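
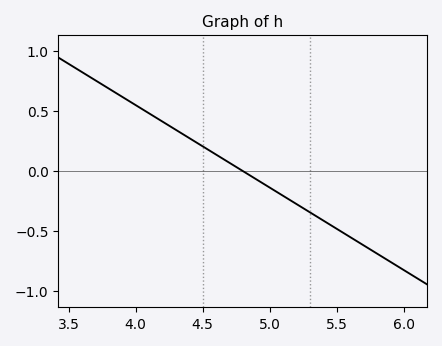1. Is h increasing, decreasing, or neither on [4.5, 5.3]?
decreasing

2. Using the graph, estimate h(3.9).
0.621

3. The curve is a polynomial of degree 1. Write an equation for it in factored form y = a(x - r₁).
y = -0.69(x - 4.8)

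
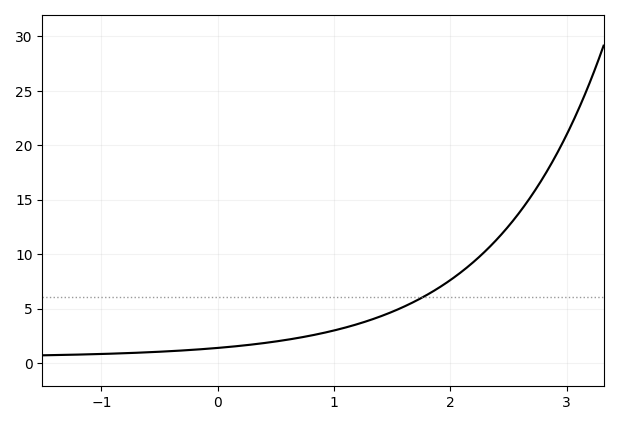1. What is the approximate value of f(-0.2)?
1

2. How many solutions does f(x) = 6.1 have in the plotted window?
1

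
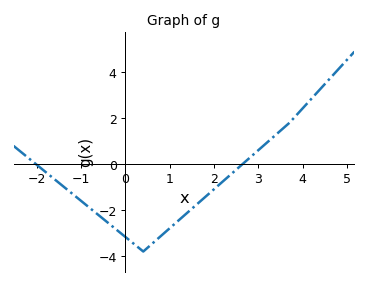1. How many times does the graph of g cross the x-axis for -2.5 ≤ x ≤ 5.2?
2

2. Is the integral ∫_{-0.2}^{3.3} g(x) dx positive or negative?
negative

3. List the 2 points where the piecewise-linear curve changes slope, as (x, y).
(0.4, -3.8); (3.7, 1.8)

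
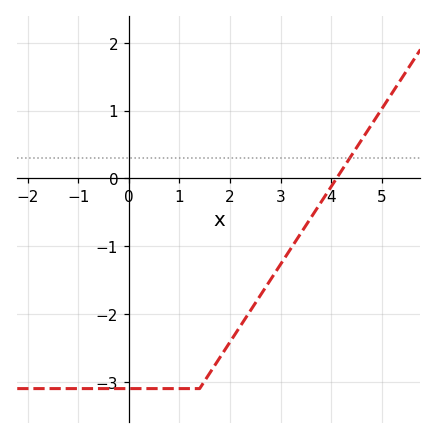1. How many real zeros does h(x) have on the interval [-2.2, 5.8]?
1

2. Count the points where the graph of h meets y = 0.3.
1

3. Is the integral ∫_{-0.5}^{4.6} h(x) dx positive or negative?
negative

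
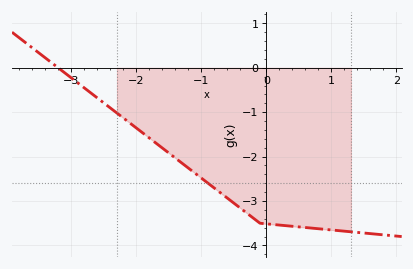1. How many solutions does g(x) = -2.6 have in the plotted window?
1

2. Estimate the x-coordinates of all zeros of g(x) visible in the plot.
-3.2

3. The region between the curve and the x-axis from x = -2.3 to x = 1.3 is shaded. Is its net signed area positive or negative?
negative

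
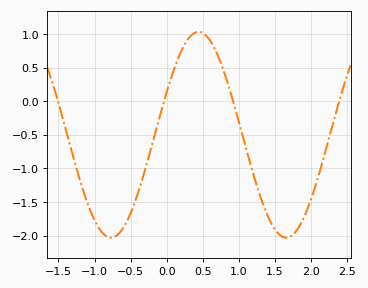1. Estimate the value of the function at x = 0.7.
0.7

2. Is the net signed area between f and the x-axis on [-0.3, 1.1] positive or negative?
positive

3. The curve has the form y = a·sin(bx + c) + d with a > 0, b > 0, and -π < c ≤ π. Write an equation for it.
y = 1.53sin(2.6x + 0.43) - 0.5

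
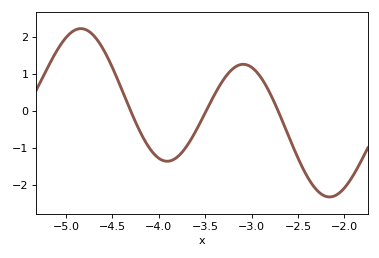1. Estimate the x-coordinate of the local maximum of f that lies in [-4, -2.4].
-3.09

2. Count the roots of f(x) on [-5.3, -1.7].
3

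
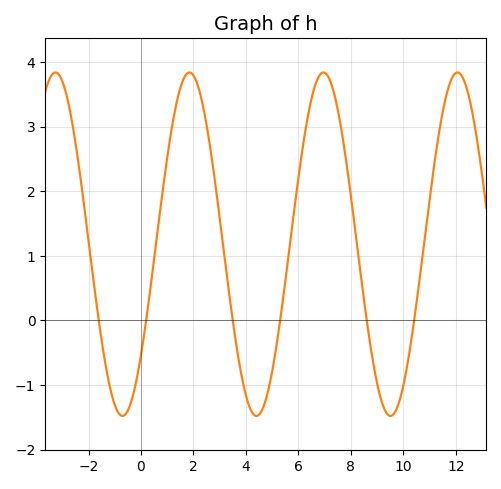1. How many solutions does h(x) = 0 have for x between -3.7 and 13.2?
6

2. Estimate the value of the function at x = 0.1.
-0.3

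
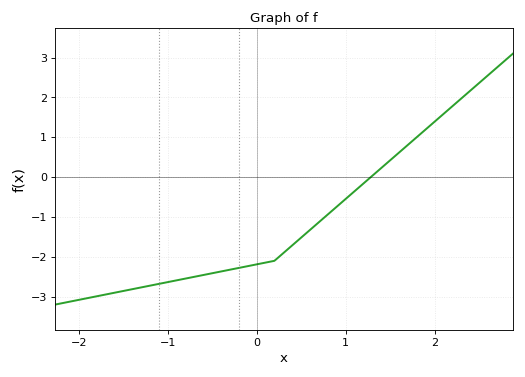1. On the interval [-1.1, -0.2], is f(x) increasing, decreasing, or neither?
increasing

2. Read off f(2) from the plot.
1.39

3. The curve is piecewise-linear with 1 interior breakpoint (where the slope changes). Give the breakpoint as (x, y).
(0.2, -2.1)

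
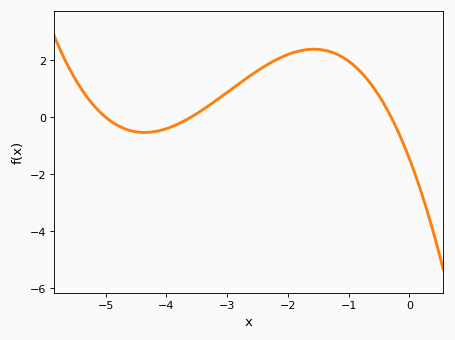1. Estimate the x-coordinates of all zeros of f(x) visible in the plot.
-5, -3.6, -0.3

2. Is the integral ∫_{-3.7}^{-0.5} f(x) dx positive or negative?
positive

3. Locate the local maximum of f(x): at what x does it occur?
-1.6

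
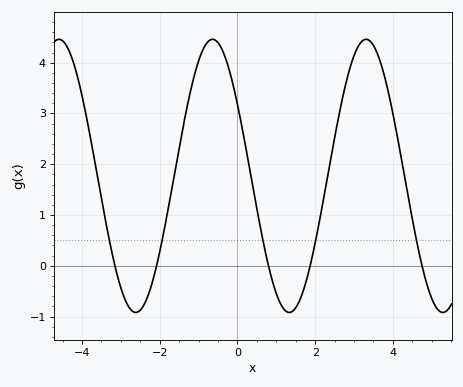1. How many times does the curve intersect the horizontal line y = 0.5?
5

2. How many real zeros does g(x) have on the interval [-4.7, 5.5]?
5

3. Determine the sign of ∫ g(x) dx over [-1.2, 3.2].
positive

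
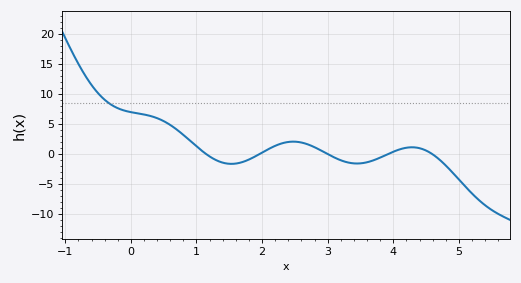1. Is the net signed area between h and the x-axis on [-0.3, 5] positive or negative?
positive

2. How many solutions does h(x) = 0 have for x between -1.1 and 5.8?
5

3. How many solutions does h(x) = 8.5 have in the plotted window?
1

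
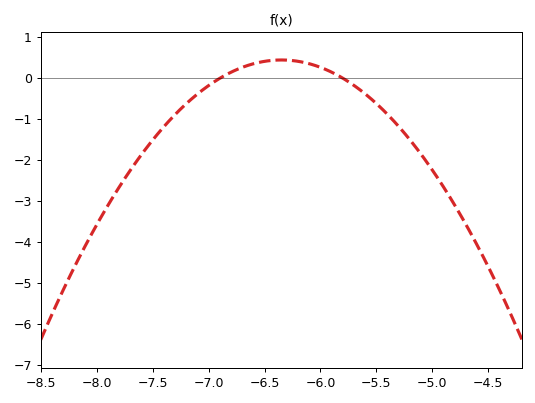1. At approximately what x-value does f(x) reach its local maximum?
-6.3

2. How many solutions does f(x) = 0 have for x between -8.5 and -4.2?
2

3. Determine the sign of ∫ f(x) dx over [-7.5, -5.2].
negative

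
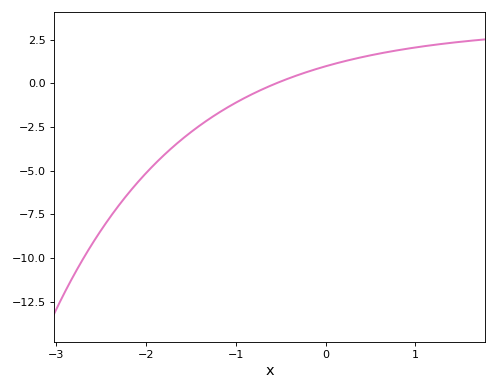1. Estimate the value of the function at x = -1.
-1.2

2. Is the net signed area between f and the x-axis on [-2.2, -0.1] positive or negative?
negative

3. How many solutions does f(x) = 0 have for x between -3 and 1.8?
1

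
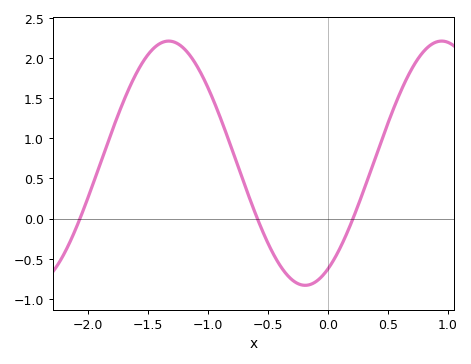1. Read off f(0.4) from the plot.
0.75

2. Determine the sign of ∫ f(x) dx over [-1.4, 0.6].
positive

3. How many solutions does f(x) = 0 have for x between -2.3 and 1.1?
3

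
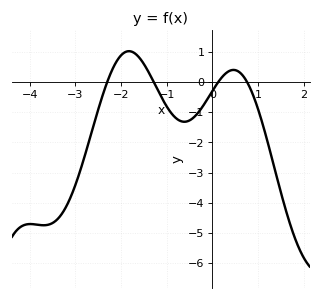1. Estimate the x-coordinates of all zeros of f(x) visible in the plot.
-2.3, -1.3, 0.1, 0.8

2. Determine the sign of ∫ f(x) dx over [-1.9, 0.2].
negative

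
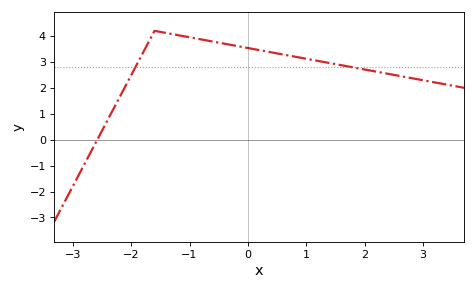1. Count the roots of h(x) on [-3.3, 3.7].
1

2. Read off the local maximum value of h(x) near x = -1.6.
4.2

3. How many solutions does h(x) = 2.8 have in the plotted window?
2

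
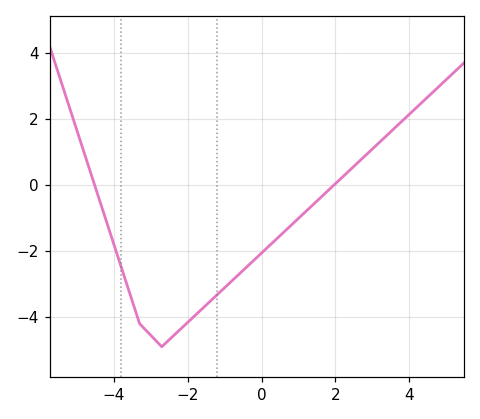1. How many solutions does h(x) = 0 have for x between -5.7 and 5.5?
2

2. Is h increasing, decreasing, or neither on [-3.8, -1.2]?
neither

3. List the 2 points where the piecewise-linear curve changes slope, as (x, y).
(-3.3, -4.2); (-2.7, -4.9)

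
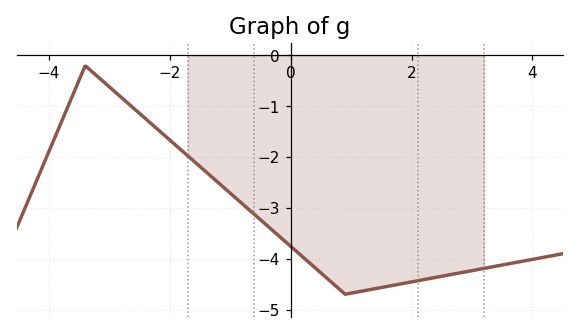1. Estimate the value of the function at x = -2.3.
-1.35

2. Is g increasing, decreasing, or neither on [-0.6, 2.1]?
neither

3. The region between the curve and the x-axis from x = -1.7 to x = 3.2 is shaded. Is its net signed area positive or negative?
negative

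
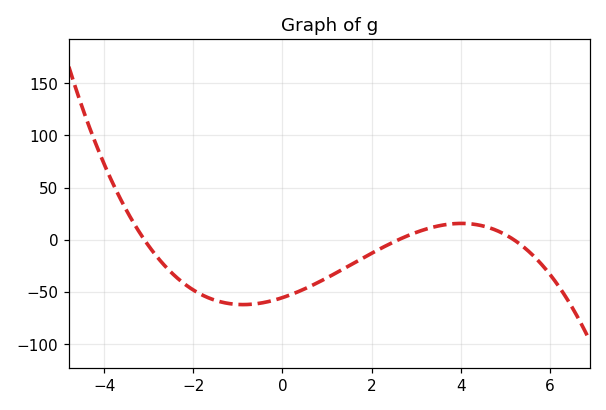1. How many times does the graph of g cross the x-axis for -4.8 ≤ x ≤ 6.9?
3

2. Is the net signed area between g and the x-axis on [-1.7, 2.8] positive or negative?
negative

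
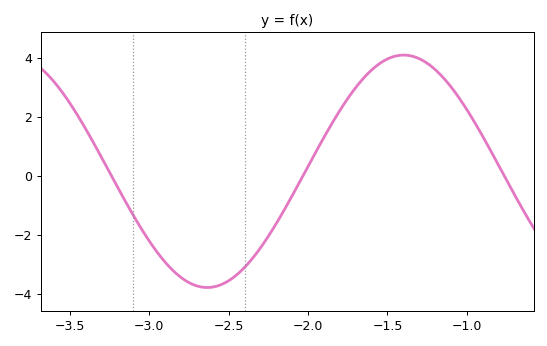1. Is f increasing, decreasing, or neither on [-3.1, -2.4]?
neither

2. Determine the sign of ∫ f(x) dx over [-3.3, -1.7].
negative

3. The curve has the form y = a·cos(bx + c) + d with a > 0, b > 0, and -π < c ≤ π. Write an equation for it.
y = 3.93cos(2.54x - 2.73) + 0.16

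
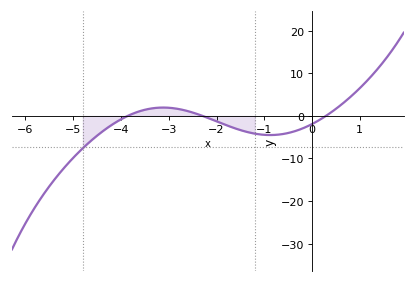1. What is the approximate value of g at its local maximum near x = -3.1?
2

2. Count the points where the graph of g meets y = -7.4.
1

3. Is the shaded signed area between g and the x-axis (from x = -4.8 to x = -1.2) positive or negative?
negative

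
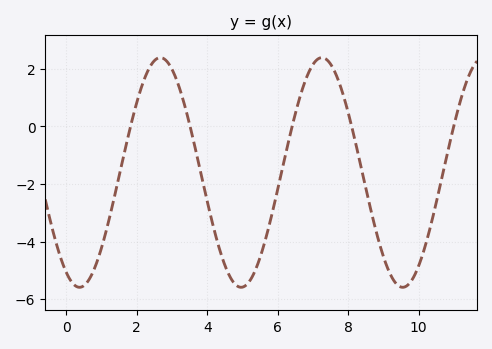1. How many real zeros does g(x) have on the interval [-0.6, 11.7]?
5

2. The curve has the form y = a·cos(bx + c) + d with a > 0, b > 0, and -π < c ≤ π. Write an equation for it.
y = 3.99cos(1.4x + 2.6) - 1.6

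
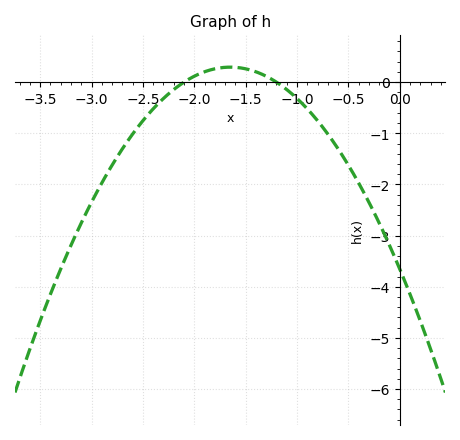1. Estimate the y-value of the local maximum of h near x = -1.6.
0.3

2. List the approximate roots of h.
-2.1, -1.2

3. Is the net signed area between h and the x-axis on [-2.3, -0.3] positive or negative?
negative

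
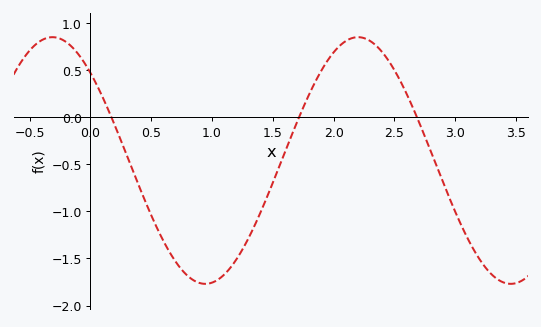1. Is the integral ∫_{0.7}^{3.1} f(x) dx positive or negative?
negative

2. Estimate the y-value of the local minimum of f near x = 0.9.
-1.77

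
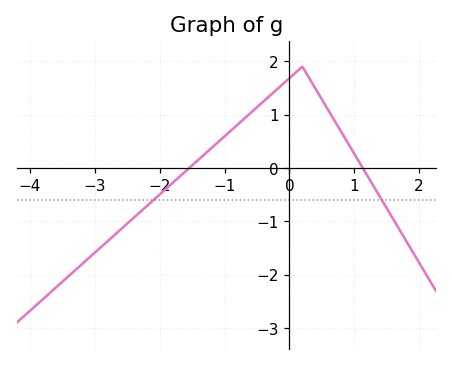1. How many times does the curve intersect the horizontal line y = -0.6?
2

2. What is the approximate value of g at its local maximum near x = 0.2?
1.9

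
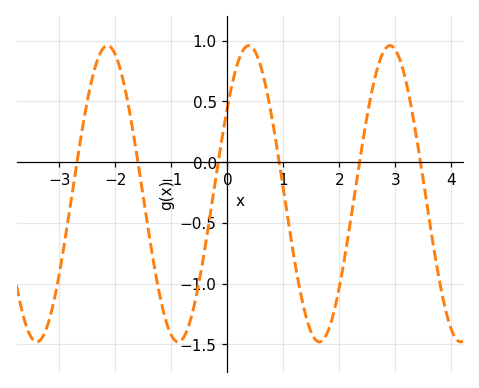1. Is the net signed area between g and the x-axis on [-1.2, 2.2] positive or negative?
negative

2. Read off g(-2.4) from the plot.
0.7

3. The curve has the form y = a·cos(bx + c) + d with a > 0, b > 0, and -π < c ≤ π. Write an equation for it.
y = 1.22cos(2.5x - 0.95) - 0.26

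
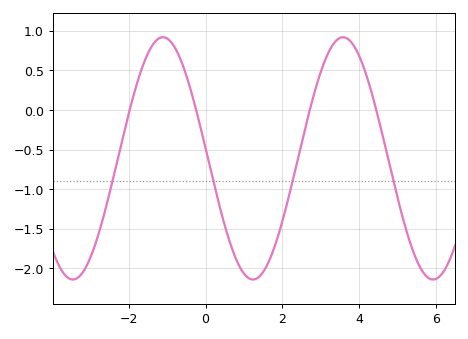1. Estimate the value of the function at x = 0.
-0.5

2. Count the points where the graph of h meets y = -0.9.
4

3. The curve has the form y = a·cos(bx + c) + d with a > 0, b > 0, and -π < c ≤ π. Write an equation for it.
y = 1.53cos(1.3x + 1.5) - 0.61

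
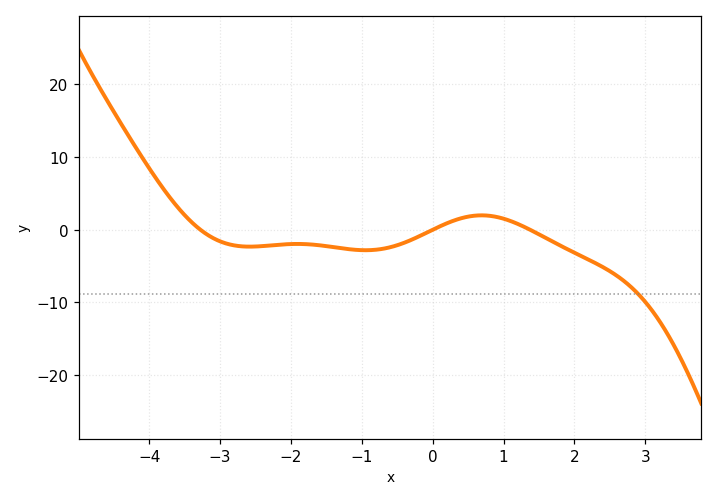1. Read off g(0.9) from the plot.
1.77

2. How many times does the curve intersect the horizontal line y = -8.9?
1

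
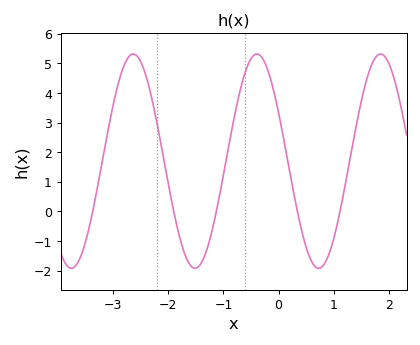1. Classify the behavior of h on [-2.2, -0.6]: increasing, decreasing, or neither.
neither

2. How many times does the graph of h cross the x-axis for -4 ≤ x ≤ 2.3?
5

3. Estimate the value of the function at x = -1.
1.2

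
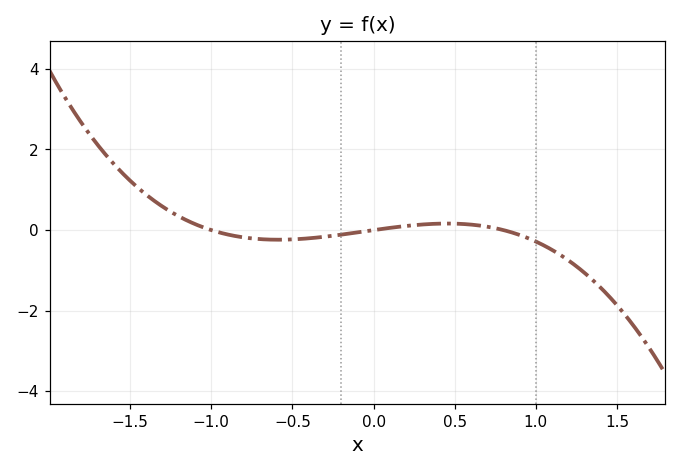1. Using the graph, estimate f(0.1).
0.055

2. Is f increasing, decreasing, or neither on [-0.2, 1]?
neither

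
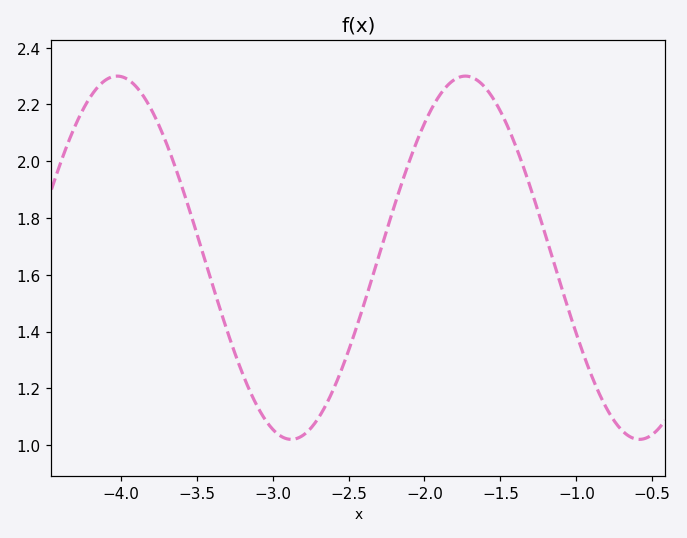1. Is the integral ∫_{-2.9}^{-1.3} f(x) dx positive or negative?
positive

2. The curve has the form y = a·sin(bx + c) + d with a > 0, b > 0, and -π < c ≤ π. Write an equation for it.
y = 0.64sin(2.7x + 0.03) + 1.66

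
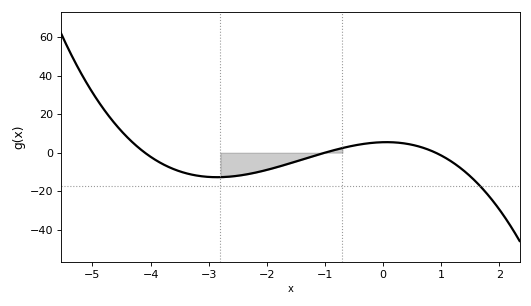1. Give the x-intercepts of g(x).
-4, -1, 1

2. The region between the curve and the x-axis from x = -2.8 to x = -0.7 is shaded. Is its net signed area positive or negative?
negative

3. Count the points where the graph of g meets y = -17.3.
1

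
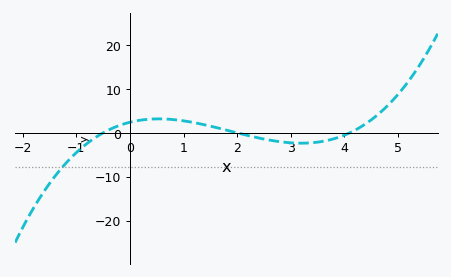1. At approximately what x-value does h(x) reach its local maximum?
0.539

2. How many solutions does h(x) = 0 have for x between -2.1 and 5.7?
3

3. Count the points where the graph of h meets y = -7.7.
1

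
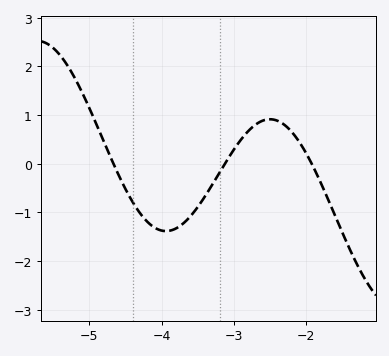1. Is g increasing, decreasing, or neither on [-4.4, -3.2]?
neither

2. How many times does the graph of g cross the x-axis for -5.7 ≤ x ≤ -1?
3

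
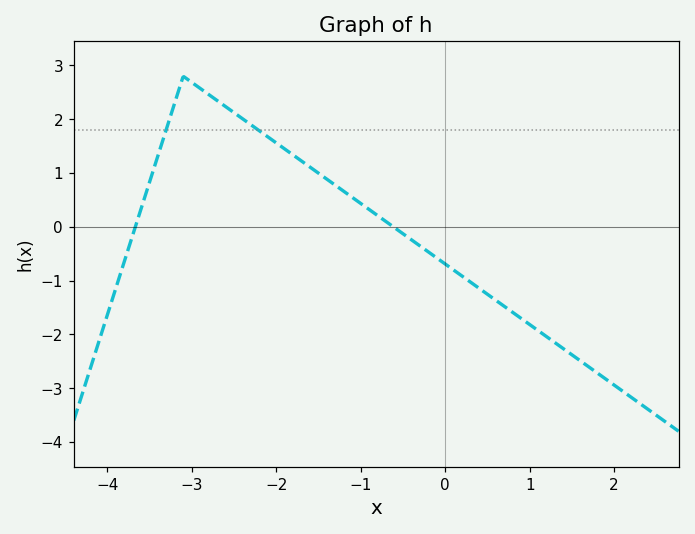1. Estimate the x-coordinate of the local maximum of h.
-3.1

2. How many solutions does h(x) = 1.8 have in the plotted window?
2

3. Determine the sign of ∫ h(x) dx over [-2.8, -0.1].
positive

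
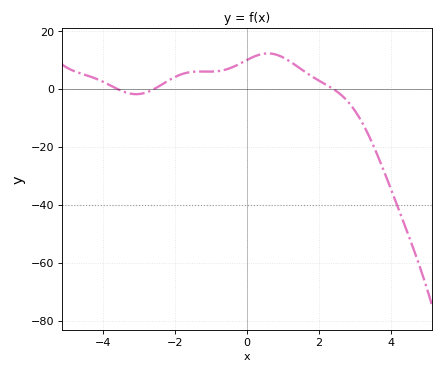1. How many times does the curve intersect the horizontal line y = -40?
1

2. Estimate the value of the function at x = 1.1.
10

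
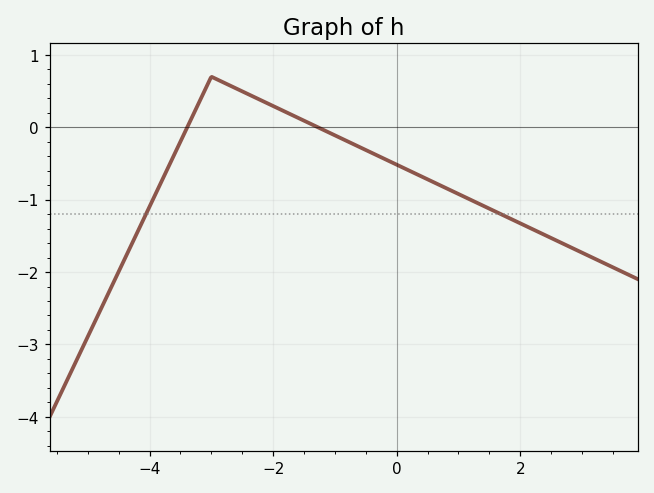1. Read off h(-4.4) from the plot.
-1.82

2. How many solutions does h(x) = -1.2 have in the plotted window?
2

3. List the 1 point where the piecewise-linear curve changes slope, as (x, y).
(-3, 0.7)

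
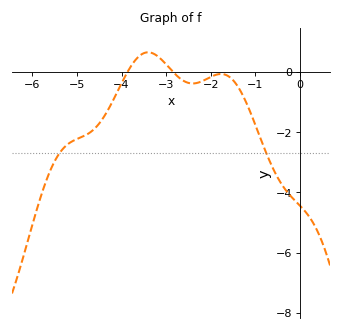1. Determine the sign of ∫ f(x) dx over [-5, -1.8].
negative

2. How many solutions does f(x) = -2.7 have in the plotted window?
2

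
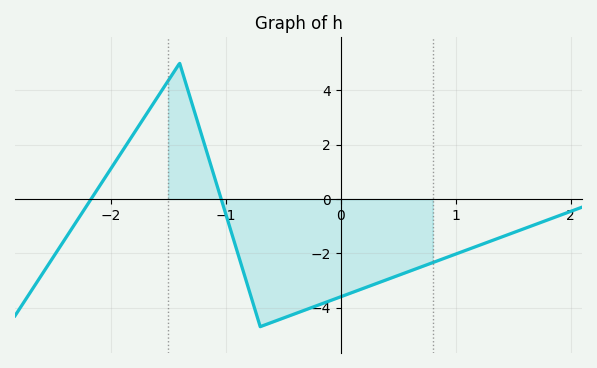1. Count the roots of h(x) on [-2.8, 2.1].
2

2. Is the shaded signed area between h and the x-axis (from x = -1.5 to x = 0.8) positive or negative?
negative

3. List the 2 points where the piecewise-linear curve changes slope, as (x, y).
(-1.4, 5); (-0.7, -4.7)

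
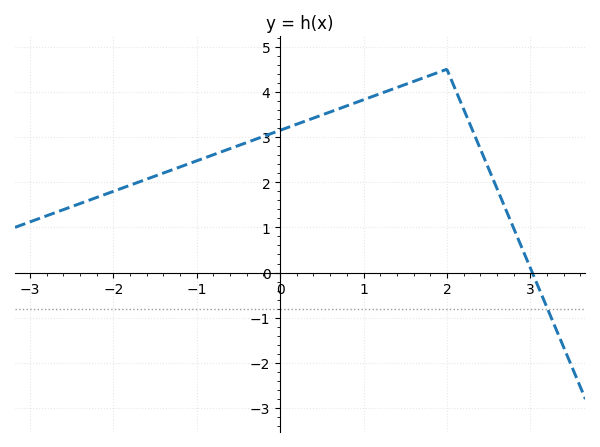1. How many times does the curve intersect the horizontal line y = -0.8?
1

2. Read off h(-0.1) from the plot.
3.08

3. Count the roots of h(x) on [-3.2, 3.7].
1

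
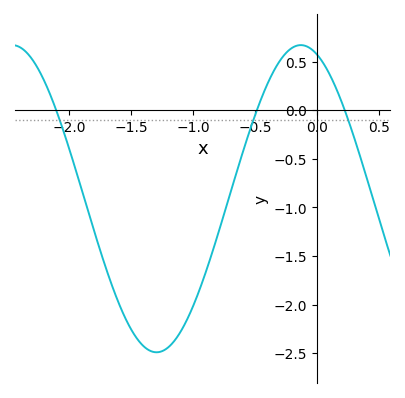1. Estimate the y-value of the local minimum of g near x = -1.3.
-2.49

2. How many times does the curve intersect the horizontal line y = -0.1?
3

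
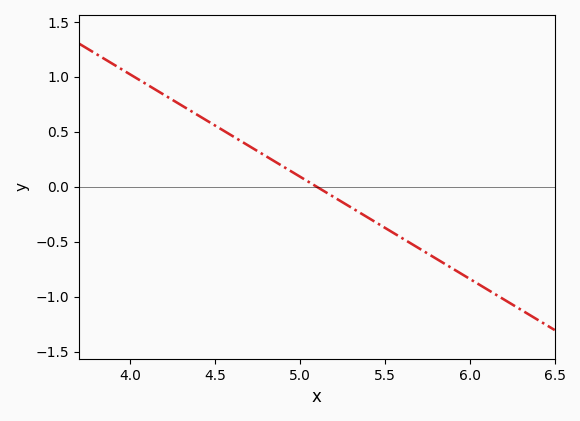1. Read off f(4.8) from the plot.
0.279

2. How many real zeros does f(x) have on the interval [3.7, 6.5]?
1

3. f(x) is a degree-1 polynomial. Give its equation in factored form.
y = -0.93(x - 5.1)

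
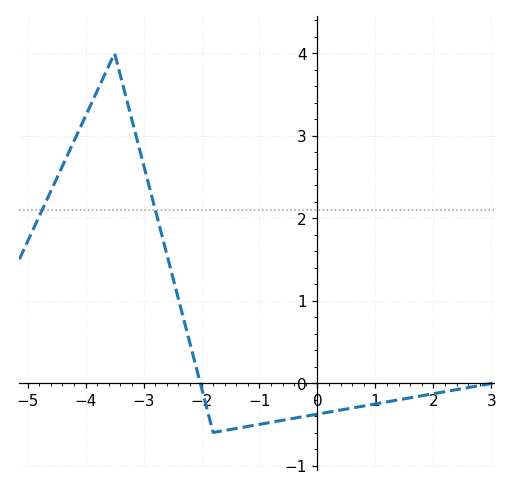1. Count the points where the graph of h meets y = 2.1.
2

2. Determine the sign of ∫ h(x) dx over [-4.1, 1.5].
positive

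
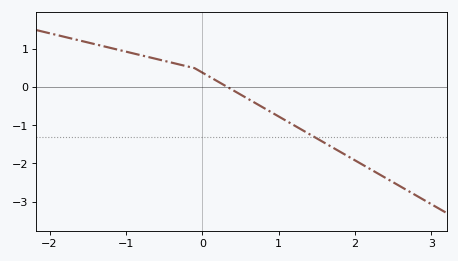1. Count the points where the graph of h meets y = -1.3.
1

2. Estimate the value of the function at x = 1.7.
-1.57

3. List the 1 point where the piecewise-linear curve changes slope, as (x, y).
(-0.1, 0.5)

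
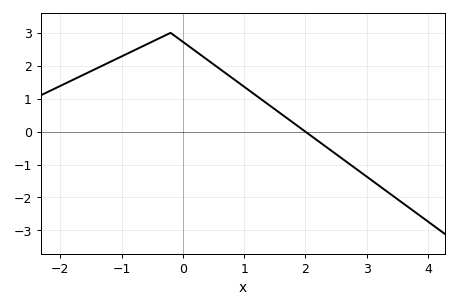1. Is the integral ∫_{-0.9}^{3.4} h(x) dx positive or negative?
positive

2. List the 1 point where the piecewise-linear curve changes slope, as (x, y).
(-0.2, 3)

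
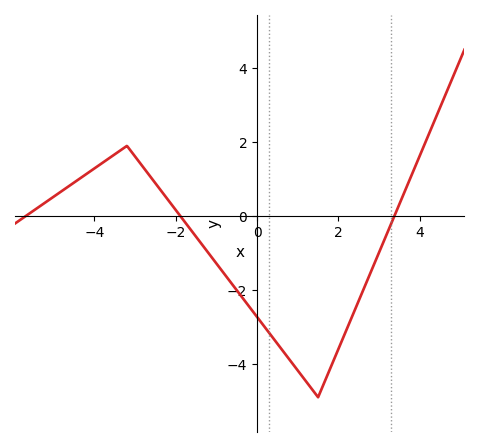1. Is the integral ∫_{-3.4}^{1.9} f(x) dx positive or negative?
negative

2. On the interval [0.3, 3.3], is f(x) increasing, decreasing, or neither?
neither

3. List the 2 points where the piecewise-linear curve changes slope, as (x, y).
(-3.2, 1.9); (1.5, -4.9)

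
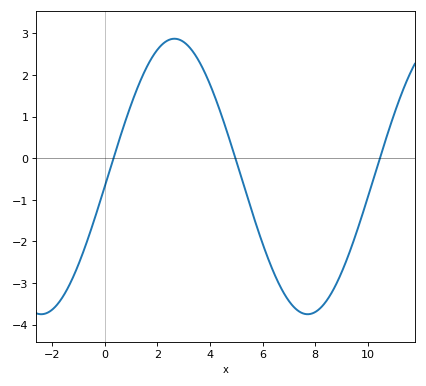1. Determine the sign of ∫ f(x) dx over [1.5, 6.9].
positive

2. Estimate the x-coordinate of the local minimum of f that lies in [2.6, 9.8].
7.8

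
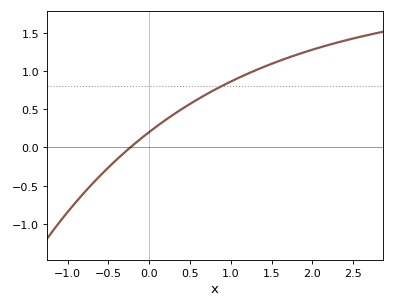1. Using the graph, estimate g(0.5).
0.568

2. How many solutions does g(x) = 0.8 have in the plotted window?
1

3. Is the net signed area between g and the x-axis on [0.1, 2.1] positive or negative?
positive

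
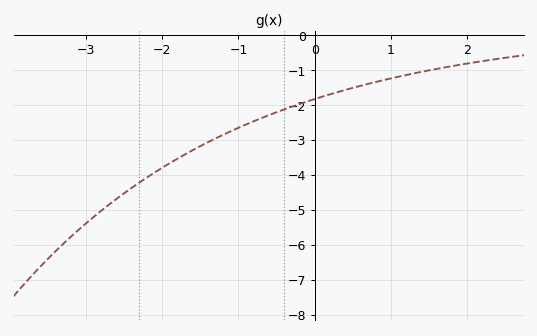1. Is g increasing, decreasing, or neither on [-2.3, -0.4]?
increasing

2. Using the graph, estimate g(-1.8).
-3.5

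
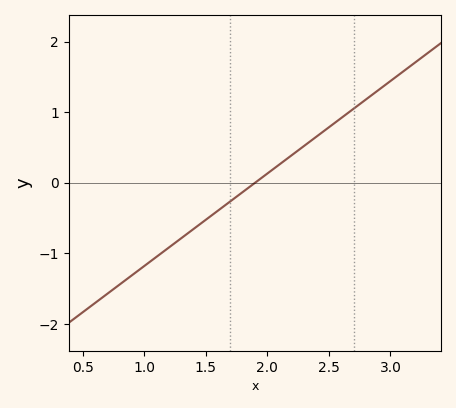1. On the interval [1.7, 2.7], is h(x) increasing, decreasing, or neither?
increasing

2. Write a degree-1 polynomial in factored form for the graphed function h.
y = 1.31(x - 1.9)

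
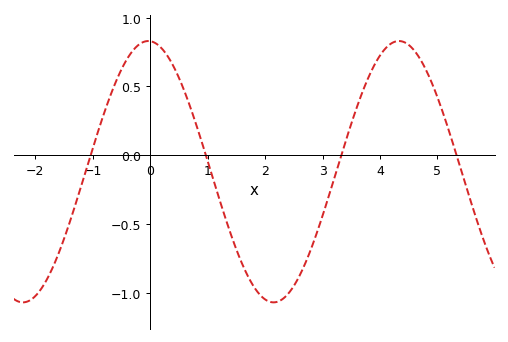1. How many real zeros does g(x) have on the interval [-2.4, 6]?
4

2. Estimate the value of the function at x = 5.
0.42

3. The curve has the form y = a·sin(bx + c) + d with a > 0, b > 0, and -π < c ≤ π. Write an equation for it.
y = 0.95sin(1.44x + 1.62) - 0.12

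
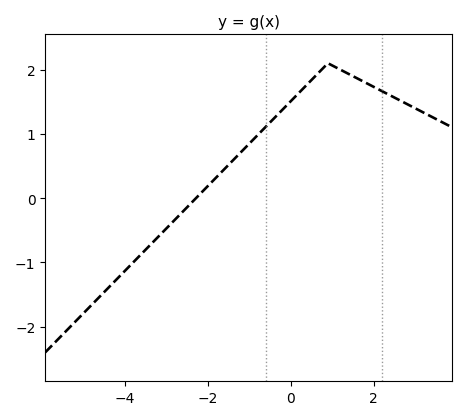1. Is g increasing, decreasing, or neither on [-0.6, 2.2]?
neither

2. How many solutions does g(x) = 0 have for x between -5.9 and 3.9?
1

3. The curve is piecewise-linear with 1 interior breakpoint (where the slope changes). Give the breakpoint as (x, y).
(0.9, 2.1)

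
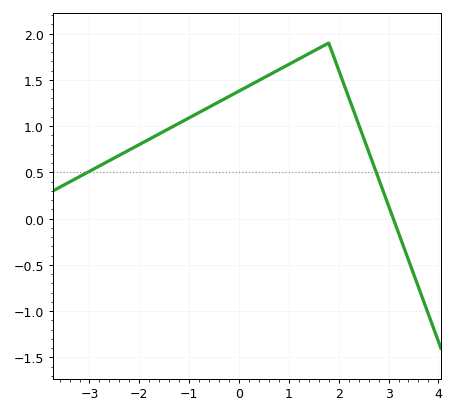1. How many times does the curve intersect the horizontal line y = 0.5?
2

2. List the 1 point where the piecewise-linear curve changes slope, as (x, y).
(1.8, 1.9)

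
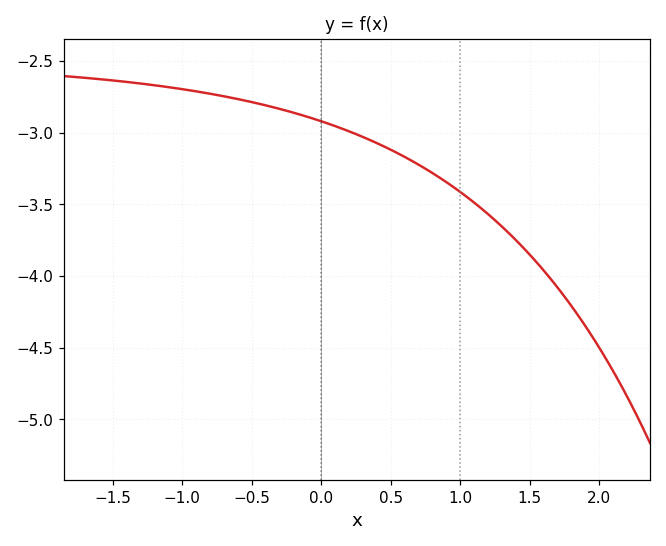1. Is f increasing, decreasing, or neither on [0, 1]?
decreasing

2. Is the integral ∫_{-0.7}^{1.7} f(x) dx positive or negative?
negative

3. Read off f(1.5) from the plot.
-3.85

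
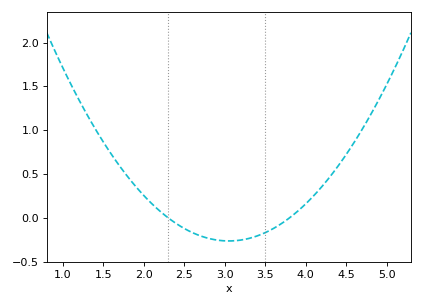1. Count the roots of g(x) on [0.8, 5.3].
2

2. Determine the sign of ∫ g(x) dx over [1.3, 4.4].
positive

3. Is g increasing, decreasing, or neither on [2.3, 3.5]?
neither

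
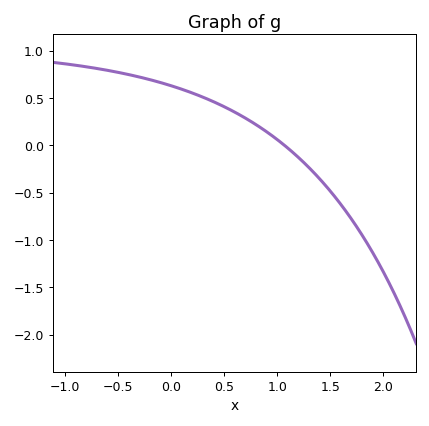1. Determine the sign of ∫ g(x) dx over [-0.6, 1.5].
positive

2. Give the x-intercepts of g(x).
1.07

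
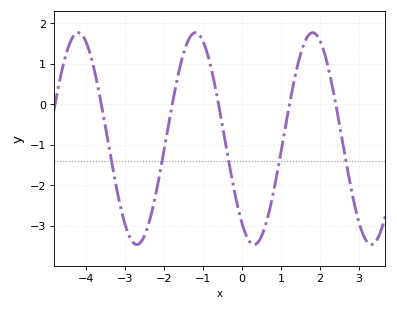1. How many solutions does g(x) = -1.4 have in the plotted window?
5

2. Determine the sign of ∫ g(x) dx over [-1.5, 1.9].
negative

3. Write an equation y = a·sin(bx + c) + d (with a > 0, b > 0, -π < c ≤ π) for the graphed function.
y = 2.62sin(2.1x - 2.2) - 0.85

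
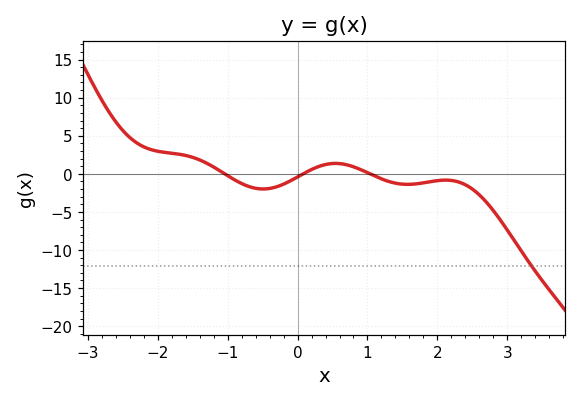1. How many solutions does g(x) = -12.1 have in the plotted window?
1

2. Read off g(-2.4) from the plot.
4.76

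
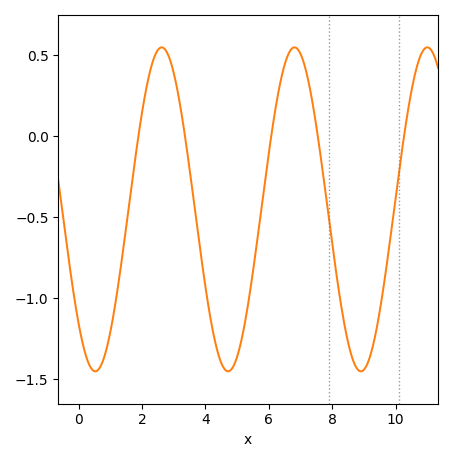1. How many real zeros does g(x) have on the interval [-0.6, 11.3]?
5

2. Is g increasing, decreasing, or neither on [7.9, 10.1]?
neither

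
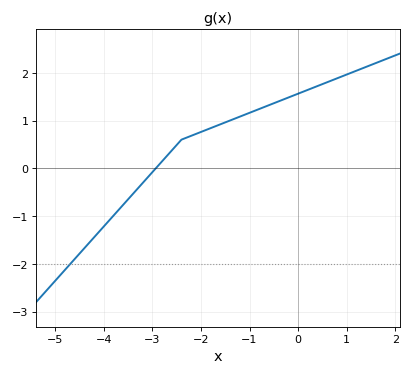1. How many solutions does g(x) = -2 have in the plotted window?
1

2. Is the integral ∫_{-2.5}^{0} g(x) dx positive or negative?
positive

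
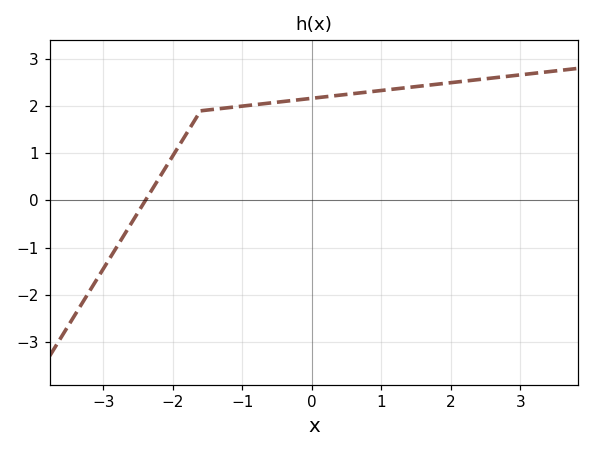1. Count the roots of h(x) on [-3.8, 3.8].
1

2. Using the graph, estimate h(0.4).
2.23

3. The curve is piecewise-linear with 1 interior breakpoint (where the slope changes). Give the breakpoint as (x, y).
(-1.6, 1.9)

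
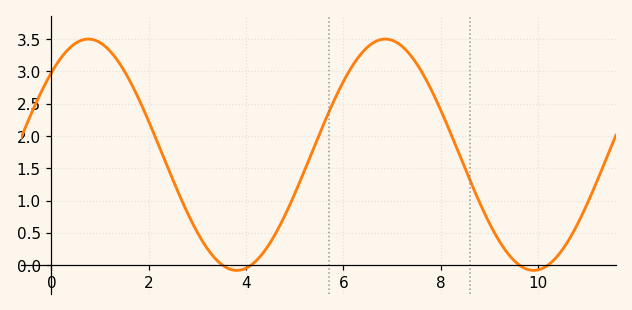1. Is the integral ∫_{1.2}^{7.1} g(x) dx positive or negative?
positive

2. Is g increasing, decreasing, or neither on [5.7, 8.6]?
neither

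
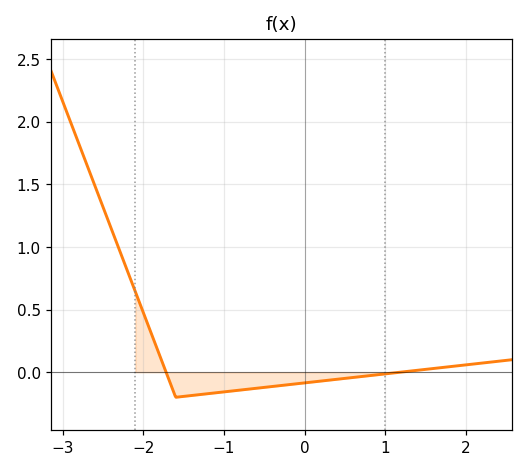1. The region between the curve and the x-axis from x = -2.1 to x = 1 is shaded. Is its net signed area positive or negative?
negative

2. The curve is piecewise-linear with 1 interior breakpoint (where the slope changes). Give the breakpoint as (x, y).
(-1.6, -0.2)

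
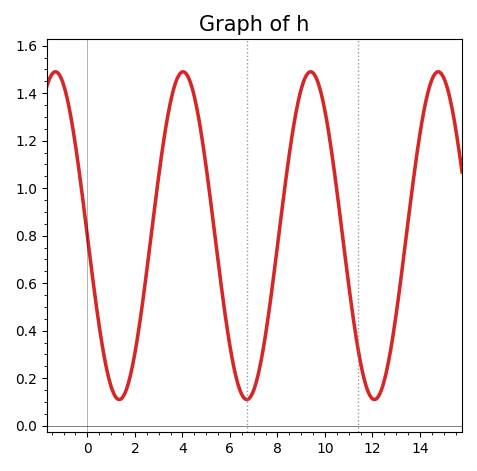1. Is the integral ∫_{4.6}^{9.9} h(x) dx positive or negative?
positive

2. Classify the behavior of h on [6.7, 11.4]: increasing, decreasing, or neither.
neither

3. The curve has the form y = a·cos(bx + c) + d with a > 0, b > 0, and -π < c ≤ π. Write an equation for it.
y = 0.69cos(1.17x + 1.57) + 0.8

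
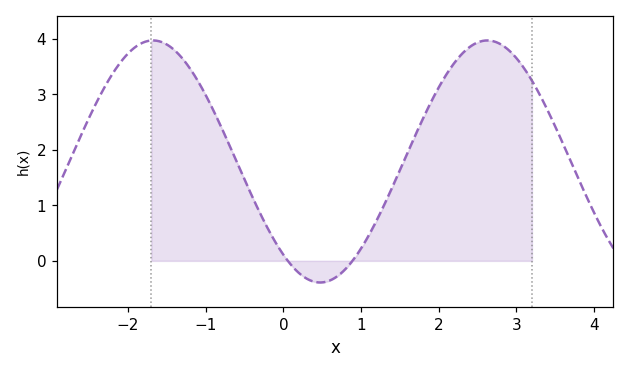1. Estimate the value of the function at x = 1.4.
1.32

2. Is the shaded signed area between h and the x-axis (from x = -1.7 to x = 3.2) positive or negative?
positive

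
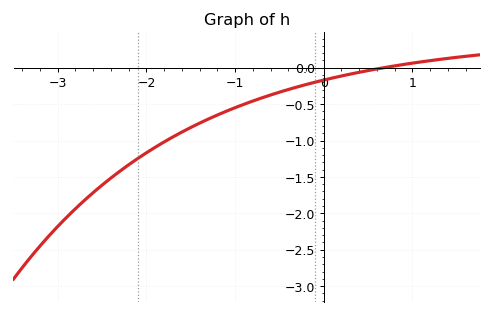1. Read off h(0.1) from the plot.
-0.15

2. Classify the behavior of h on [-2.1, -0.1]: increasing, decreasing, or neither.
increasing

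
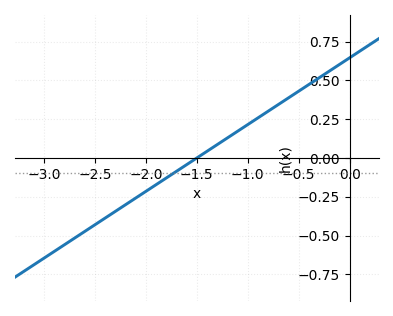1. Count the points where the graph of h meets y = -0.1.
1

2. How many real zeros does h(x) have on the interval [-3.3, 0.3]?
1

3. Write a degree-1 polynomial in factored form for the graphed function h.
y = 0.43(x + 1.5)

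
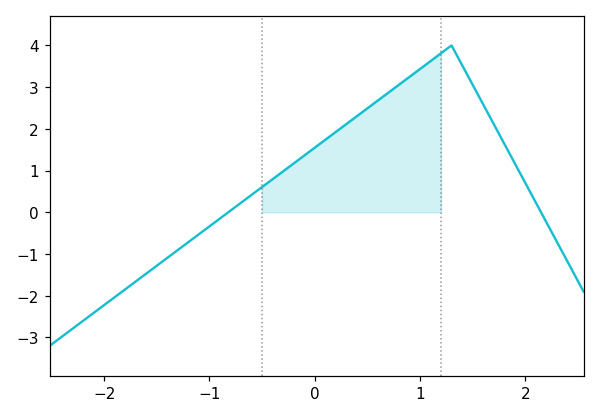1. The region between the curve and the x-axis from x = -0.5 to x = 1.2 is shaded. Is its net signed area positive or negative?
positive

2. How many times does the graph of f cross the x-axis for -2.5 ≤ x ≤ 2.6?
2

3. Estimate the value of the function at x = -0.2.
1.17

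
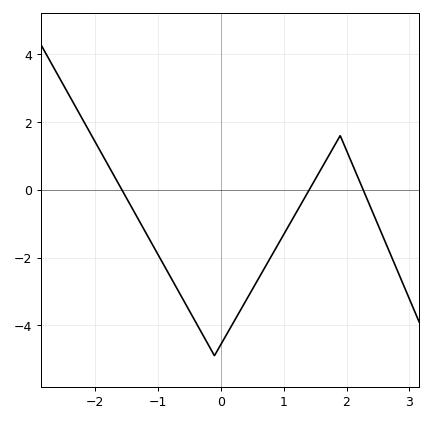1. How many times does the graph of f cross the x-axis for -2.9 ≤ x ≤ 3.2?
3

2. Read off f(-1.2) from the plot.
-1.24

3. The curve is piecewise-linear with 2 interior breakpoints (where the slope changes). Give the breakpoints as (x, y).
(-0.1, -4.9); (1.9, 1.6)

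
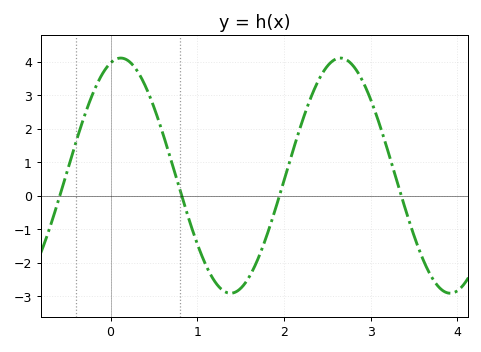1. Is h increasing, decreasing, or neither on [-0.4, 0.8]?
neither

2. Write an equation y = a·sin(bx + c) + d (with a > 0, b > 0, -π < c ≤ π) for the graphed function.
y = 3.51sin(2.48x + 1.28) + 0.6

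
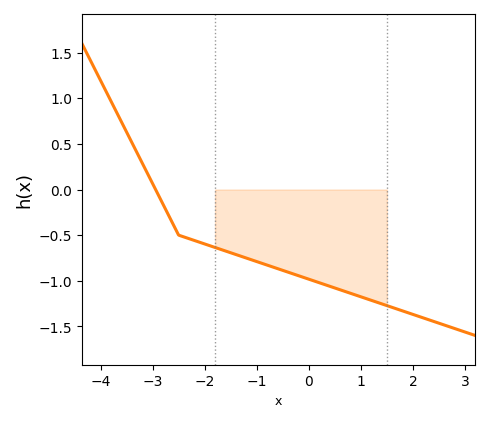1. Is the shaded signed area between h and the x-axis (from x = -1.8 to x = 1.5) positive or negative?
negative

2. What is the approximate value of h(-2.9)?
-0.05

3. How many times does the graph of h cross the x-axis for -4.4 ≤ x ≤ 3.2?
1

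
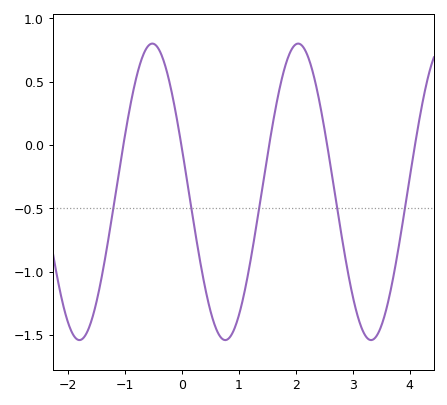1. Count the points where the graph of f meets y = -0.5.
5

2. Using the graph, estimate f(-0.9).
0.35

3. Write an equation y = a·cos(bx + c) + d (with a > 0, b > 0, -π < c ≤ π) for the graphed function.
y = 1.17cos(2.5x + 1.3) - 0.37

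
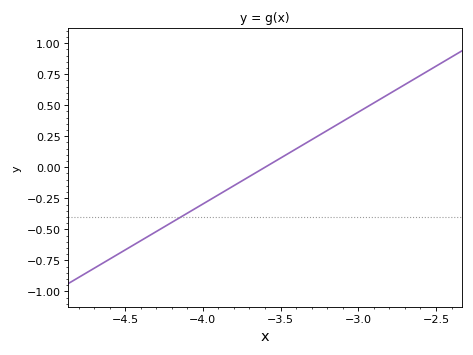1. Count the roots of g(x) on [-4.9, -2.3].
1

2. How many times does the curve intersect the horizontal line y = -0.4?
1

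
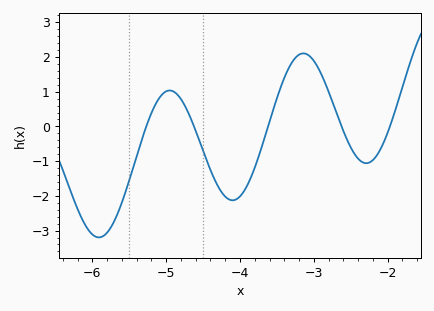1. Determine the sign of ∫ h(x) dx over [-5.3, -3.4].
negative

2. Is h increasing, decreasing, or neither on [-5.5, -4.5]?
neither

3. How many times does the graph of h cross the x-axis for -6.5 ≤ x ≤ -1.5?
5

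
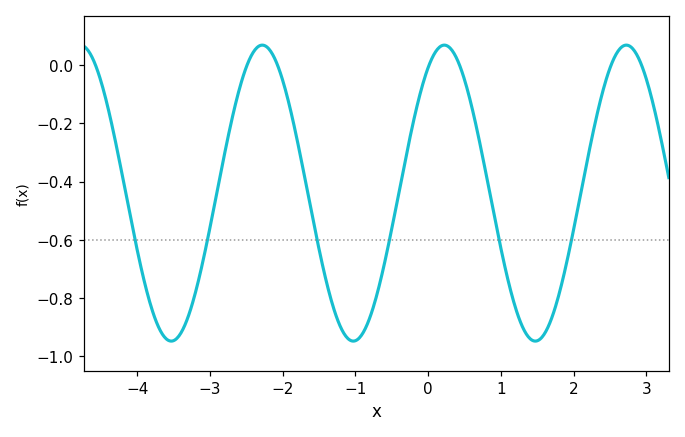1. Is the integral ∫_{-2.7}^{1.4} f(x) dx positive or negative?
negative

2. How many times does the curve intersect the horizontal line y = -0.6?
6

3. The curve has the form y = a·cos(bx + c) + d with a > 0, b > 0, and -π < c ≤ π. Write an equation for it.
y = 0.51cos(2.5x - 0.56) - 0.44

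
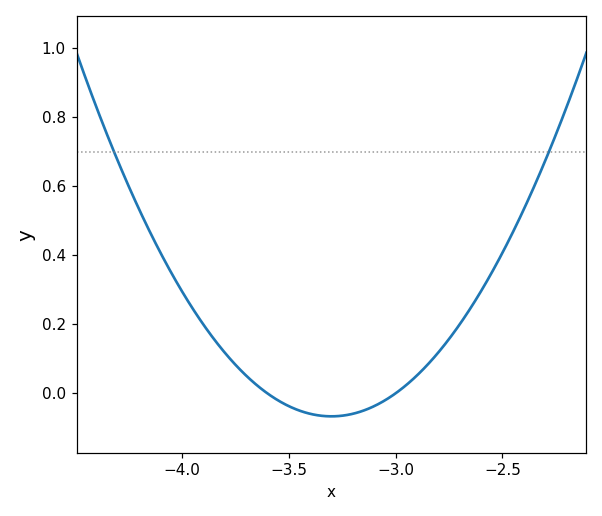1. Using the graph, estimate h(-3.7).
0.052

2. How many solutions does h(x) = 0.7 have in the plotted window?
2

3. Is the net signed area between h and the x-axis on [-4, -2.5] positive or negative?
positive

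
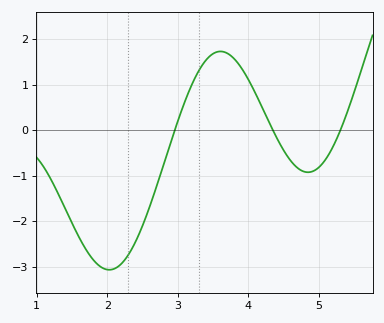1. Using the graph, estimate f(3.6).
1.73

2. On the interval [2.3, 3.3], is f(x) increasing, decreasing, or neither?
increasing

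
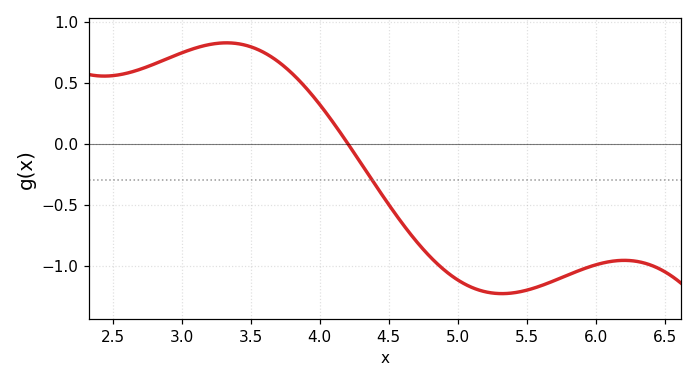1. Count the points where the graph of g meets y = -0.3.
1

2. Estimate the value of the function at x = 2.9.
0.701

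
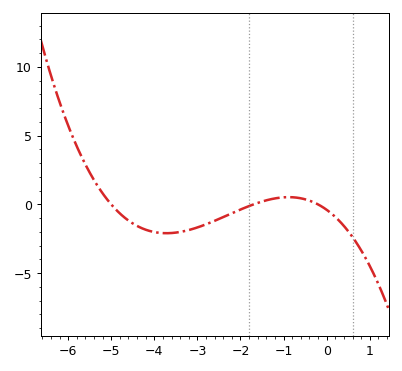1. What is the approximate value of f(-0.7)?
0.5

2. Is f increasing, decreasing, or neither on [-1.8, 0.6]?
neither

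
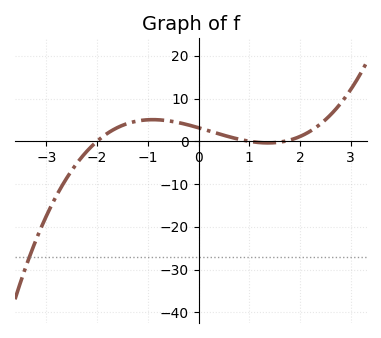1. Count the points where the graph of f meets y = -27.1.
1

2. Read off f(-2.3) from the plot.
-4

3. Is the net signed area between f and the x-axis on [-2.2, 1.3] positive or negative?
positive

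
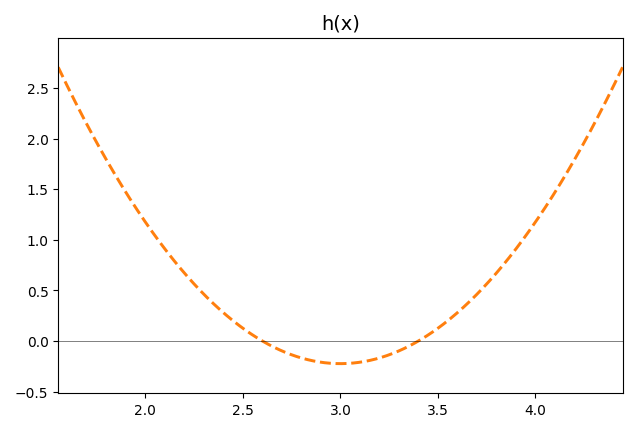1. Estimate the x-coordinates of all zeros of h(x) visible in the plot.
2.6, 3.4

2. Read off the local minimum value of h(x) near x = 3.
-0.224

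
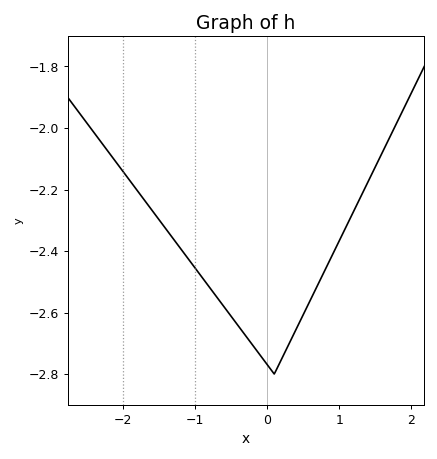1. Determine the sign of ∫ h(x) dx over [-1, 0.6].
negative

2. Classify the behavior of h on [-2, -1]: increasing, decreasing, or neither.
decreasing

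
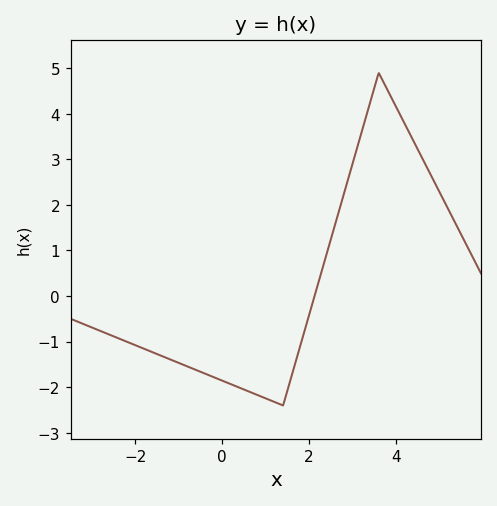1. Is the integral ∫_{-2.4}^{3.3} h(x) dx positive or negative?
negative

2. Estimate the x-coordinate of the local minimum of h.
1.4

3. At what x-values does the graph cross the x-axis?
2.2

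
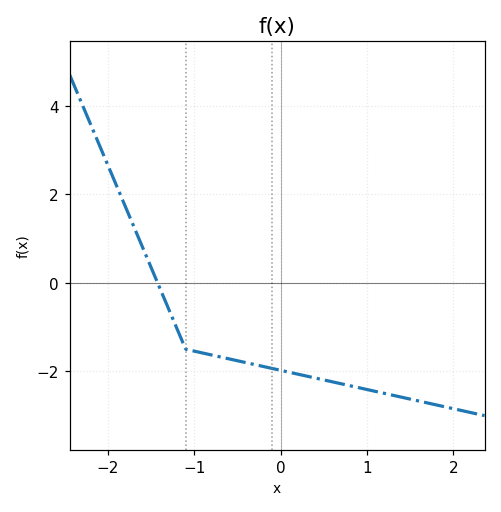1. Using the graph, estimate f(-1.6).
0.807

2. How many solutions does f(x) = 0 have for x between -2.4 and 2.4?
1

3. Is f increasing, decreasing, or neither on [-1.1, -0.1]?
decreasing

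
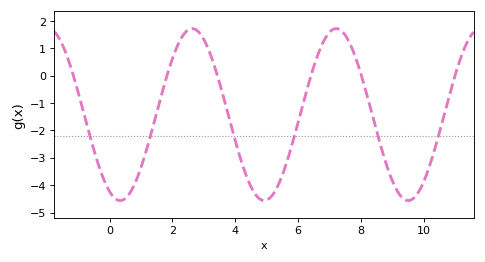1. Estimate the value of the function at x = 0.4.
-4.5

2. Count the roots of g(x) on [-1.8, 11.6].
6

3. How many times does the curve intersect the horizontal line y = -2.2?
6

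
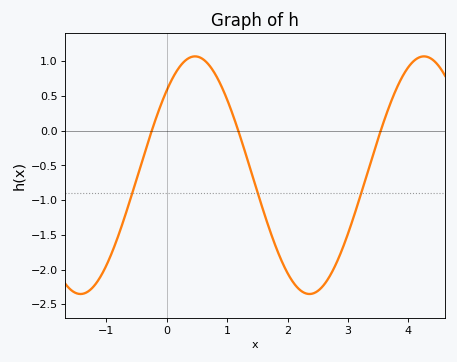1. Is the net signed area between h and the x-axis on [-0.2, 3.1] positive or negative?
negative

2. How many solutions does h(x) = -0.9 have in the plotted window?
3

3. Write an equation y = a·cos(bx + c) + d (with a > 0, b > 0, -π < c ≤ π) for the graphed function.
y = 1.71cos(1.7x - 0.78) - 0.64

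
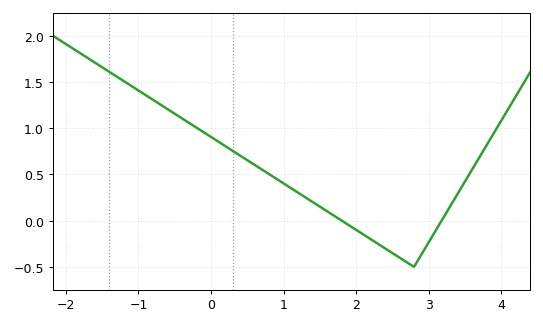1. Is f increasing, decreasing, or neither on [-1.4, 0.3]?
decreasing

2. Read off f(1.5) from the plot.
0.152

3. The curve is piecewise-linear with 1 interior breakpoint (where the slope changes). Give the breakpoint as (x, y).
(2.8, -0.5)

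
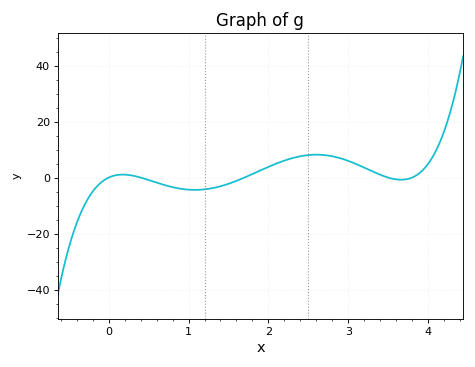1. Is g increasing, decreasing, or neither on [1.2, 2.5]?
increasing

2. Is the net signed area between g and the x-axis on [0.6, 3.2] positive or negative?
positive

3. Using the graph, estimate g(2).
4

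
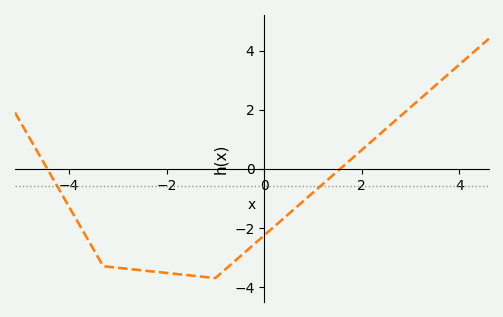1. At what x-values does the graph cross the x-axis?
-4.4, 1.6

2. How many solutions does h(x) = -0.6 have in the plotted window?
2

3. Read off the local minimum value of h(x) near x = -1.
-3.6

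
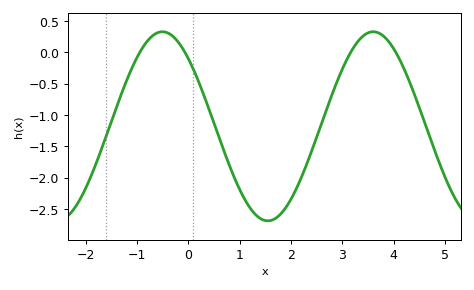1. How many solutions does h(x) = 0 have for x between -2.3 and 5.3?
4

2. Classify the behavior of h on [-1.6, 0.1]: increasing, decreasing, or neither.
neither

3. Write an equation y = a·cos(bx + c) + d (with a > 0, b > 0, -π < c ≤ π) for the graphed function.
y = 1.51cos(1.5x + 0.77) - 1.18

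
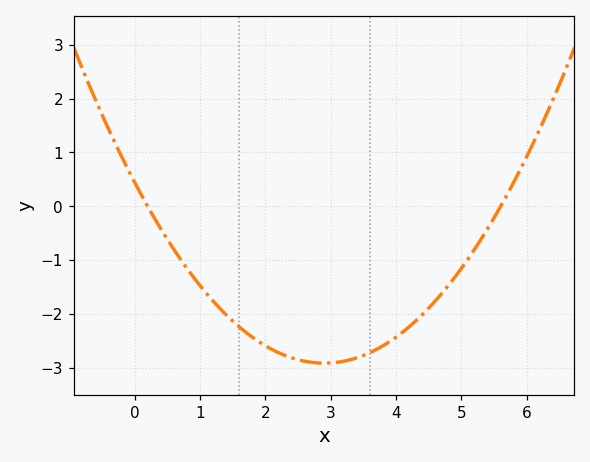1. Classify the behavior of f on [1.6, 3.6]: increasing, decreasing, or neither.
neither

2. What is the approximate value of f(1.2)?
-1.8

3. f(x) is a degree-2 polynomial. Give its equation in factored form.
y = 0.4(x - 0.2)(x - 5.6)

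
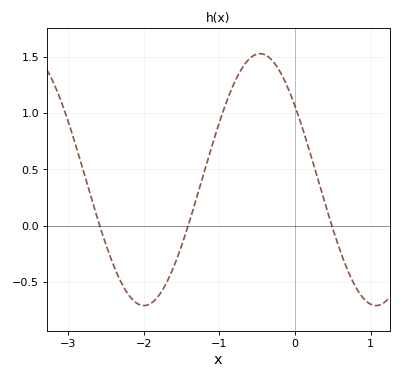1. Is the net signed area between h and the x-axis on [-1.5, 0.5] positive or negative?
positive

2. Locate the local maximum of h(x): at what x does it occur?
-0.5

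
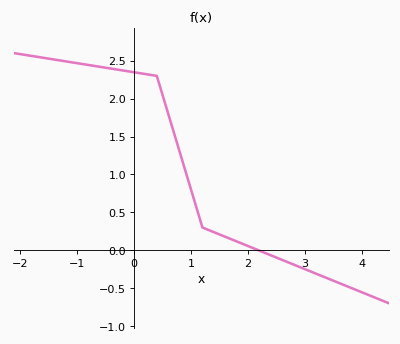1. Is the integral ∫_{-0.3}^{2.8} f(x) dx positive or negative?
positive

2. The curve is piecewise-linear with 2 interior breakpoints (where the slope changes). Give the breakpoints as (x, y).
(0.4, 2.3); (1.2, 0.3)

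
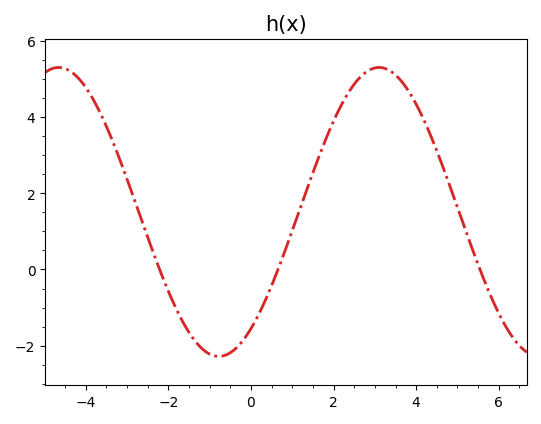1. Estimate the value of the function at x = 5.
1.63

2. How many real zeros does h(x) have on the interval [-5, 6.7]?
3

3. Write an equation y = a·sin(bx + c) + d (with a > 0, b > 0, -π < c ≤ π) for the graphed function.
y = 3.79sin(0.81x - 0.94) + 1.51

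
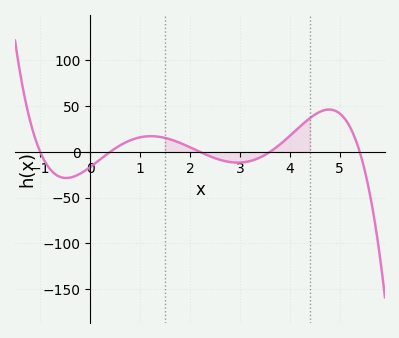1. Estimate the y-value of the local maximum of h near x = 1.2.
15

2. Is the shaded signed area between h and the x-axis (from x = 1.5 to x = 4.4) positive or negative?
positive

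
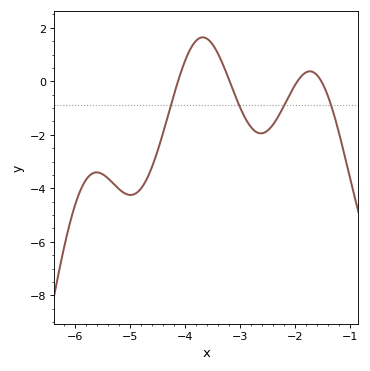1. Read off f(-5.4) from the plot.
-3.6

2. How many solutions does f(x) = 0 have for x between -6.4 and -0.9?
4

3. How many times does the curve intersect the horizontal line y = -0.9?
4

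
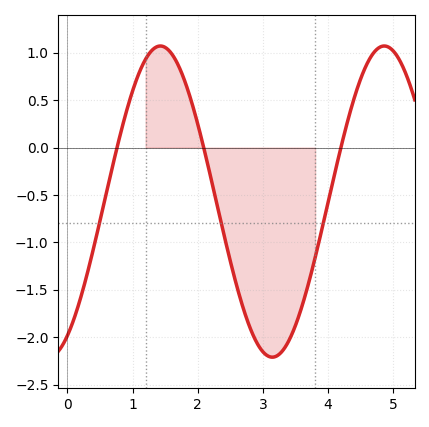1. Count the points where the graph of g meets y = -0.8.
3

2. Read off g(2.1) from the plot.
-0.05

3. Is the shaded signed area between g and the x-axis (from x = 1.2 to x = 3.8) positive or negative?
negative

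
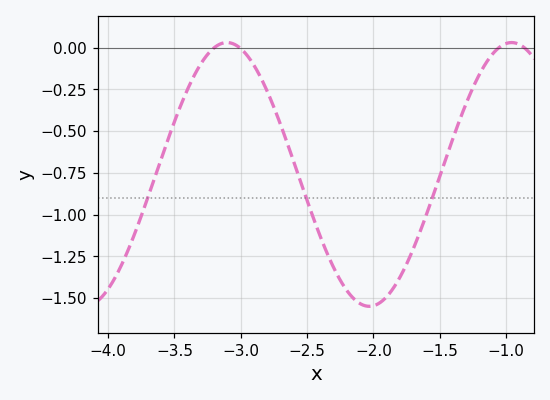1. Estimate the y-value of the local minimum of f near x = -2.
-1.54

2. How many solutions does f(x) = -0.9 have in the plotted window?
3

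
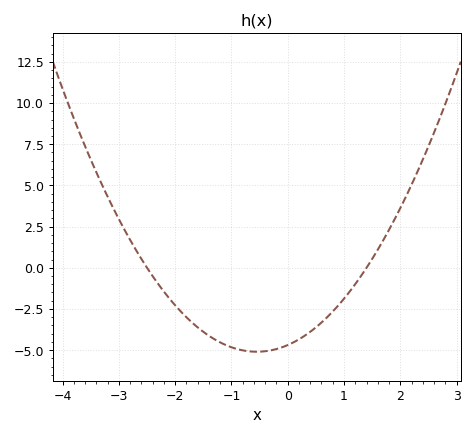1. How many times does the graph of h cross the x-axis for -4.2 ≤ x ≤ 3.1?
2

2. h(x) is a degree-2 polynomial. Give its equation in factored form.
y = 1.34(x + 2.5)(x - 1.4)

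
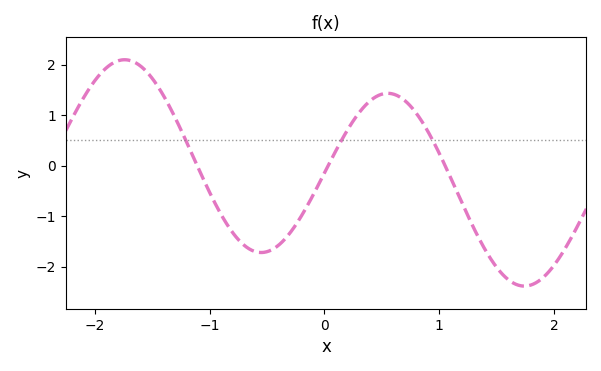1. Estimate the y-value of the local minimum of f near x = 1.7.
-2.39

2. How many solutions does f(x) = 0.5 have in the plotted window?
3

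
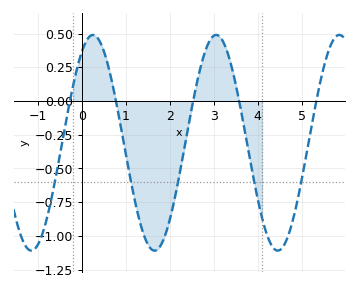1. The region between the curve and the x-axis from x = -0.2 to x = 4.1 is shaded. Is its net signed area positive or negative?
negative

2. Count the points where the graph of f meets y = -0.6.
5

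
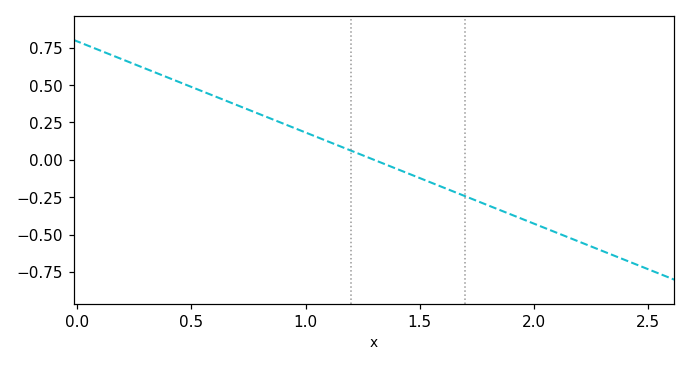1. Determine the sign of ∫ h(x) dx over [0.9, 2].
negative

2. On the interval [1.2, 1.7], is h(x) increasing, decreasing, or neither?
decreasing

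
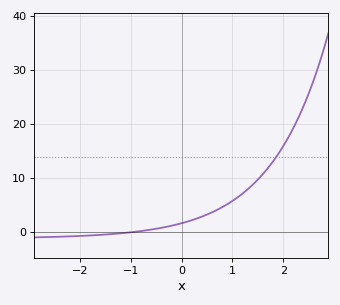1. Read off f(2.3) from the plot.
21.1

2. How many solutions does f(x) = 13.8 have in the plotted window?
1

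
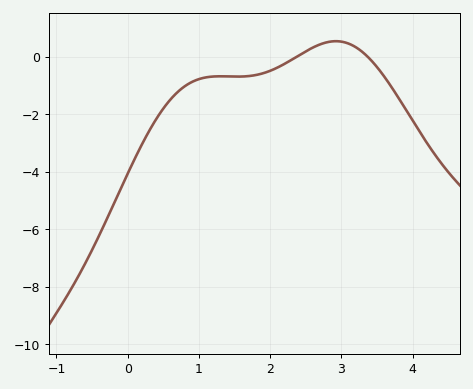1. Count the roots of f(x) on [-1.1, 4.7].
2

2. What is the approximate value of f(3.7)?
-1.05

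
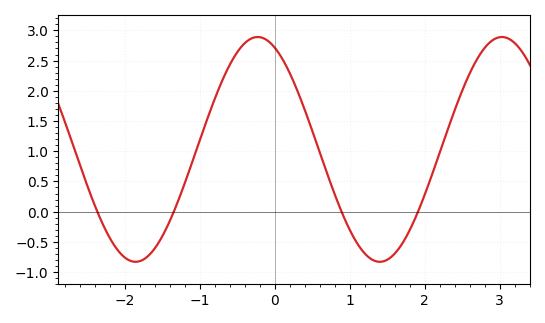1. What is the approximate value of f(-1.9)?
-0.8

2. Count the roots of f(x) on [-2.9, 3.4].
4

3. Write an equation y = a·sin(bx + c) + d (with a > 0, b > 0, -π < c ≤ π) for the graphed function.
y = 1.86sin(1.9x + 2) + 1.03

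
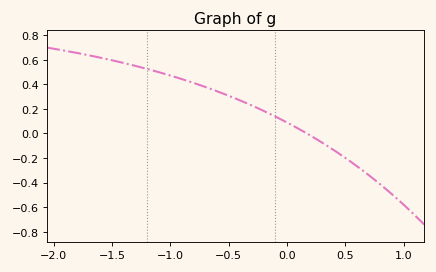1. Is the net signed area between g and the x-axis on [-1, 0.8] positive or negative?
positive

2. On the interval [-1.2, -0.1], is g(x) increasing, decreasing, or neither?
decreasing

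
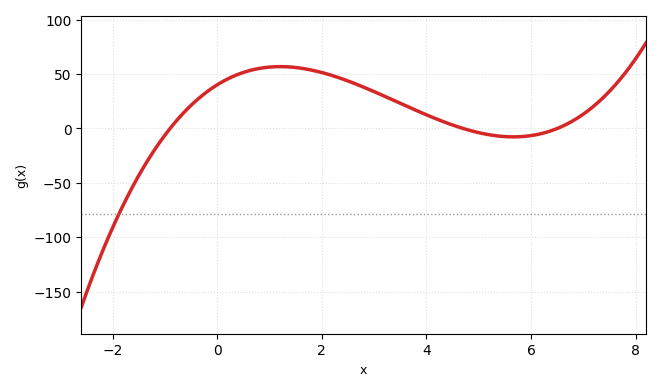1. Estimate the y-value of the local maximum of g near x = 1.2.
55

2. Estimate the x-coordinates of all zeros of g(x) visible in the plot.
-0.8, 4.8, 6.4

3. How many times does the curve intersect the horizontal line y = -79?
1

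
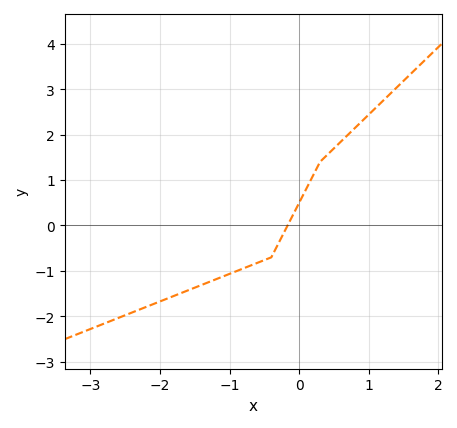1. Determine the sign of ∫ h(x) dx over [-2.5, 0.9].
negative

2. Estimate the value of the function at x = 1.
2.4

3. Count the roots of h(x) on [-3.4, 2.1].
1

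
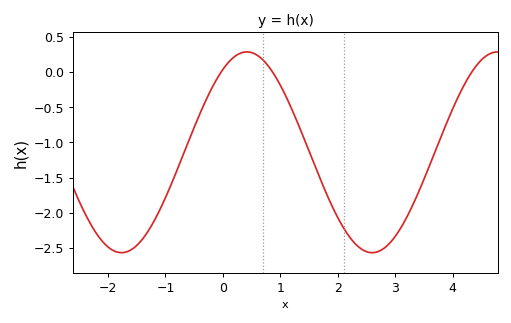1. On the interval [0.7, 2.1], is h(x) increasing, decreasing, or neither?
decreasing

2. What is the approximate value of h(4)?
-0.52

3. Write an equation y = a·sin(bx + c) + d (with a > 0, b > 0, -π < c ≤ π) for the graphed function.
y = 1.43sin(1.44x + 0.972) - 1.14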